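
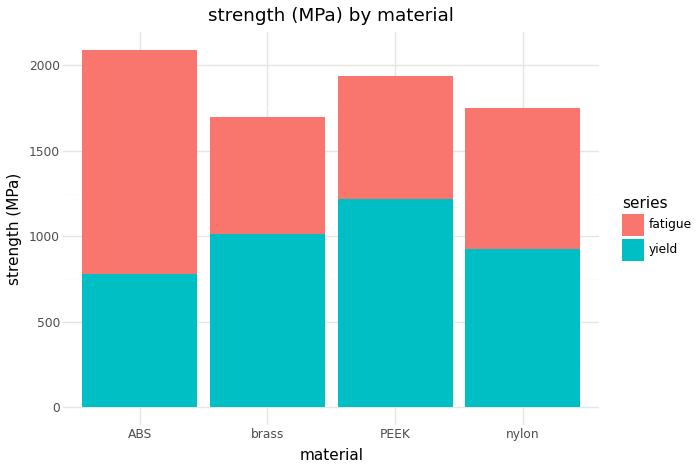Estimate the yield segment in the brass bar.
yield top ≈ 1000, bottom ≈ 0; segment ≈ 1000.

≈ 1000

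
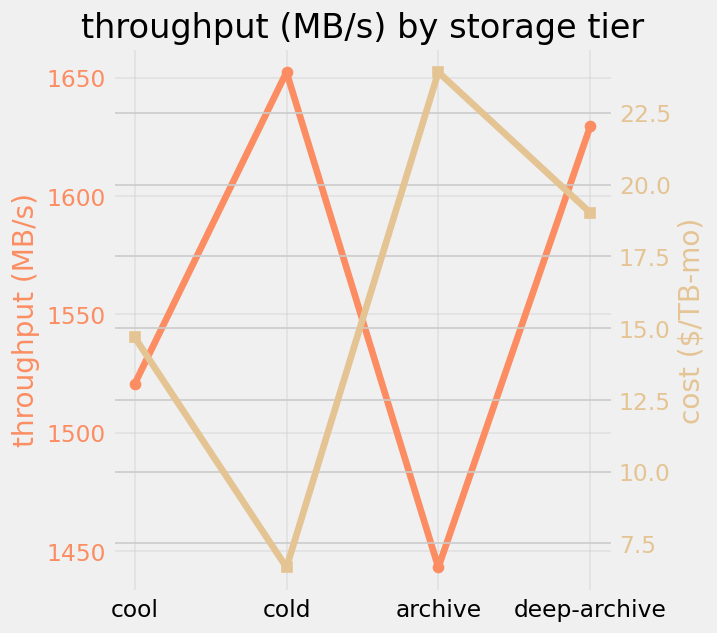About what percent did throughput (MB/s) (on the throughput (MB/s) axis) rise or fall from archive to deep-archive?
≈ +12.5%

archive ≈ 1440, deep-archive ≈ 1620; (1620 − 1440) / 1440 ≈ +12.5%.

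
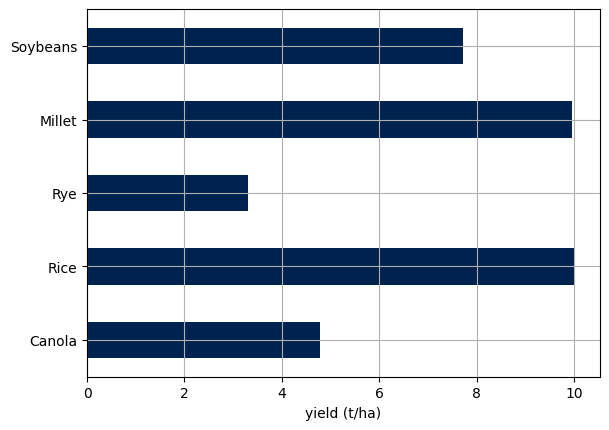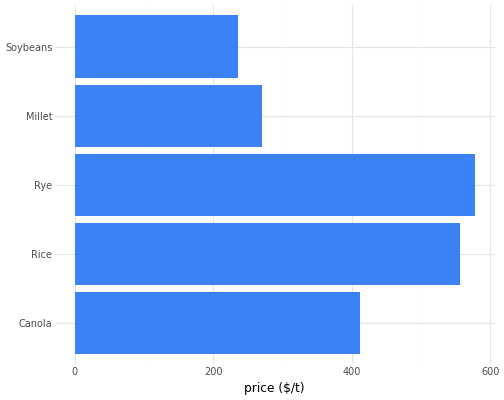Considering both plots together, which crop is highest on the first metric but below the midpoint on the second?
Millet

Chart 2 median price ($/t) ≈ 400; below-median crops: Millet, Soybeans. Among those, Millet has the highest yield (t/ha) (≈ 10).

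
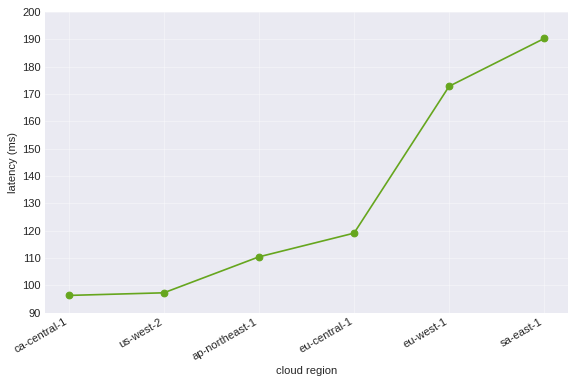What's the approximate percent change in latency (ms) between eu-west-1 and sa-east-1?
eu-west-1 ≈ 170, sa-east-1 ≈ 190; (190 − 170) / 170 ≈ +11.8%.

≈ +11.8%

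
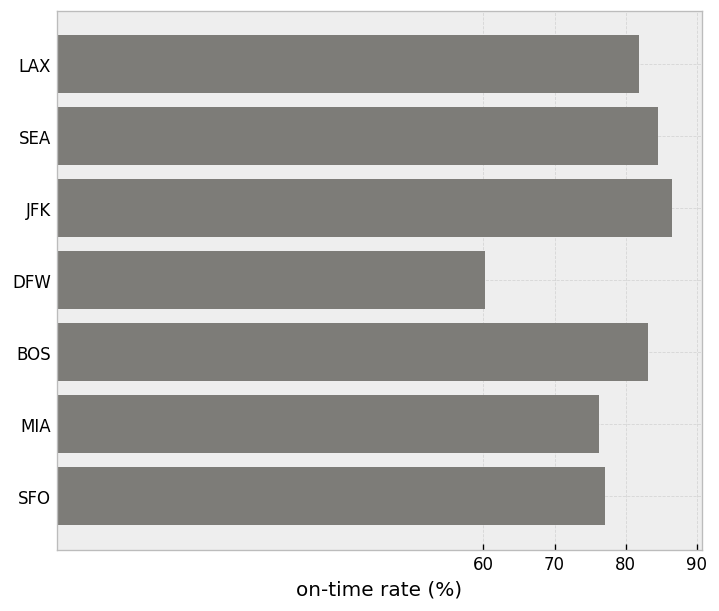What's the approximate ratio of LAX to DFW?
≈ 1.33×

LAX ≈ 80, DFW ≈ 60; 80/60 ≈ 1.33.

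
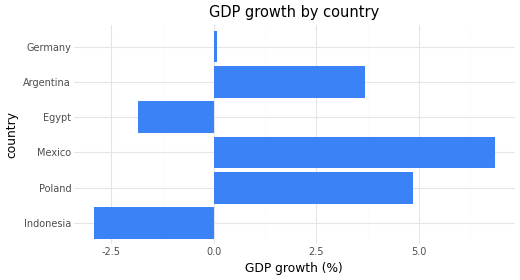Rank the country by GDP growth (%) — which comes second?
Top 3: Mexico ≈ 7, Poland ≈ 5, Argentina ≈ 4.

Poland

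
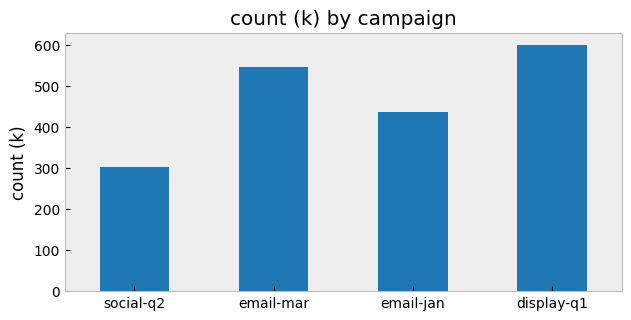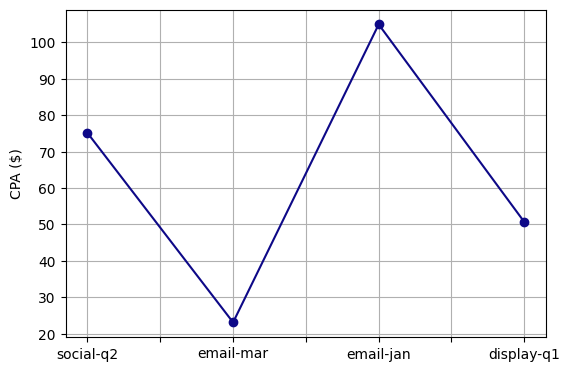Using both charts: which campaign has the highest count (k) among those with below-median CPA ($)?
Chart 2 median CPA ($) ≈ 60; below-median campaigns: email-mar, display-q1. Among those, display-q1 has the highest count (k) (≈ 600).

display-q1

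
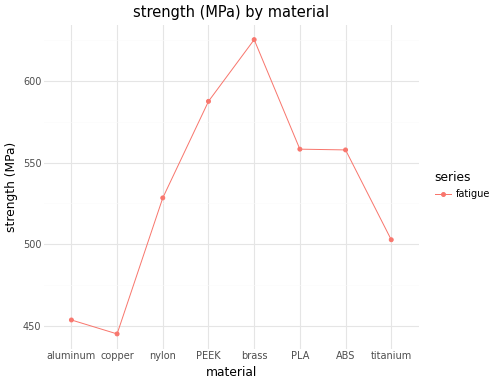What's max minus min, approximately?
Max brass ≈ 620, min copper ≈ 440; range ≈ 180.

≈ 180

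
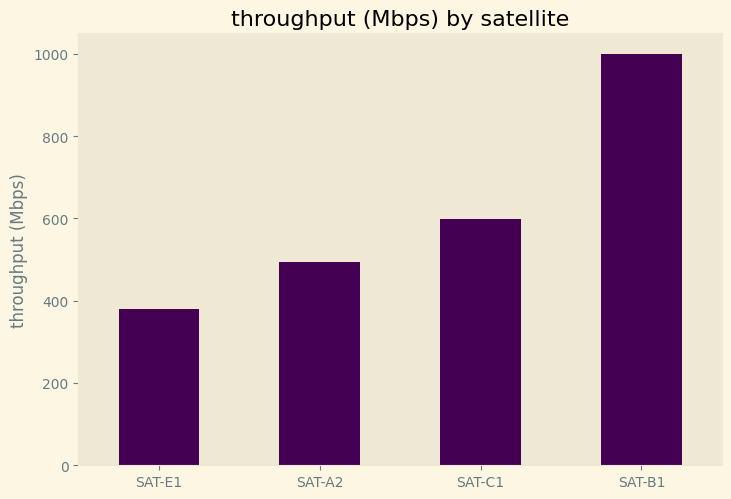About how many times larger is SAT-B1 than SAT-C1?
≈ 1.67×

SAT-B1 ≈ 1000, SAT-C1 ≈ 600; 1000/600 ≈ 1.67.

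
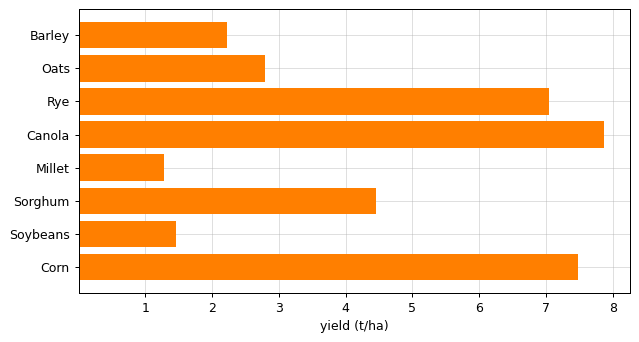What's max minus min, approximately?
≈ 7

Max Canola ≈ 8, min Millet ≈ 1; range ≈ 7.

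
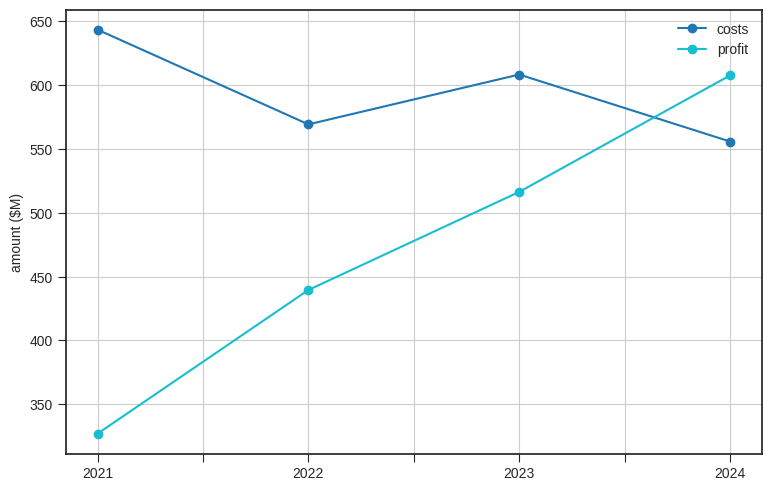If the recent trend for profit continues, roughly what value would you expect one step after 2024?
Last three: 450, 500, 600 → slope ≈ 75/step → next ≈ 675.

≈ 675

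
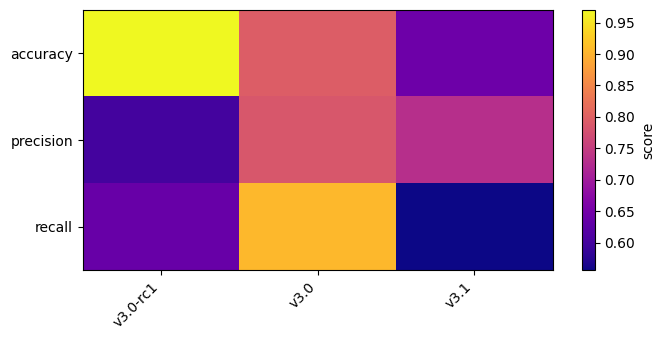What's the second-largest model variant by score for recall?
v3.0-rc1

Top 3 for recall: v3.0 ≈ 0.90, v3.0-rc1 ≈ 0.65, v3.1 ≈ 0.55.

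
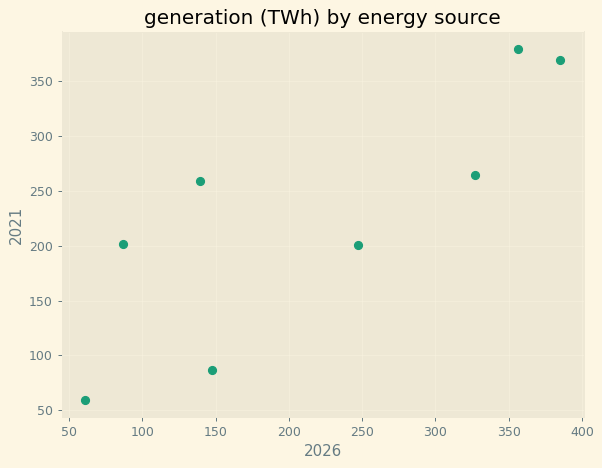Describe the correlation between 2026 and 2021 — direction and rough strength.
positive, strong

Points are positively correlated; strong (|r| ≈ 0.8).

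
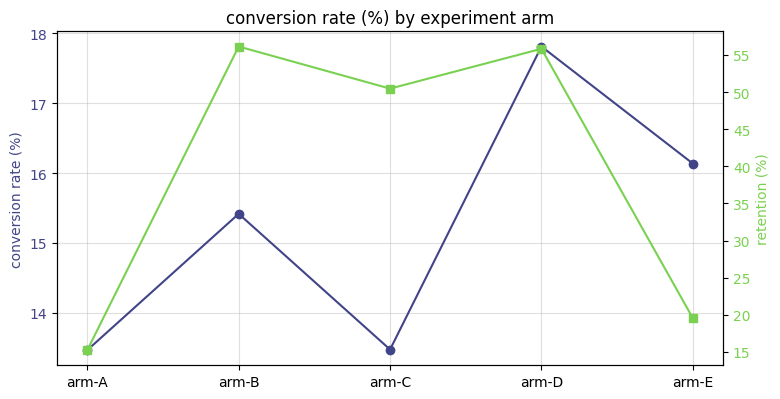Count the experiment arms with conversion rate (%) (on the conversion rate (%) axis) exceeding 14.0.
3

Above 14.0: arm-B, arm-D, arm-E.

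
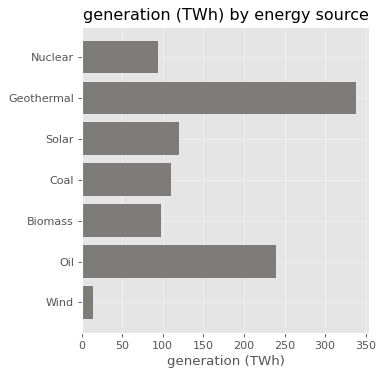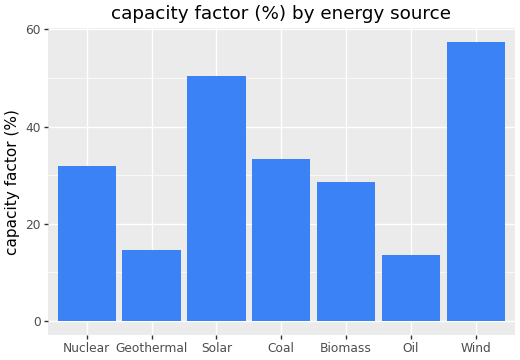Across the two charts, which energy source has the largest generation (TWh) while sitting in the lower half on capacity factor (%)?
Geothermal

Chart 2 median capacity factor (%) ≈ 30; below-median energy sources: Geothermal, Biomass, Oil. Among those, Geothermal has the highest generation (TWh) (≈ 350).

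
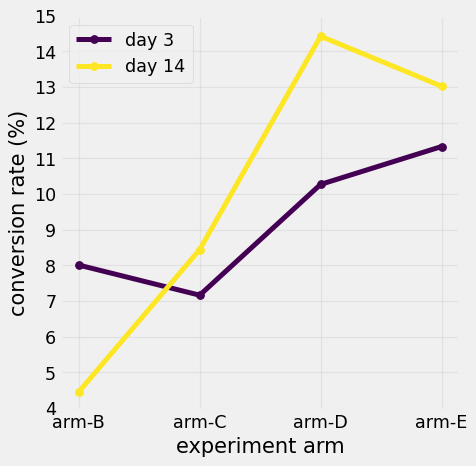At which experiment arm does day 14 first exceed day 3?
arm-C

arm-B: day 14 ≈ 4 vs day 3 ≈ 8 (not yet); arm-C: day 14 ≈ 8 vs day 3 ≈ 7 (first crossover).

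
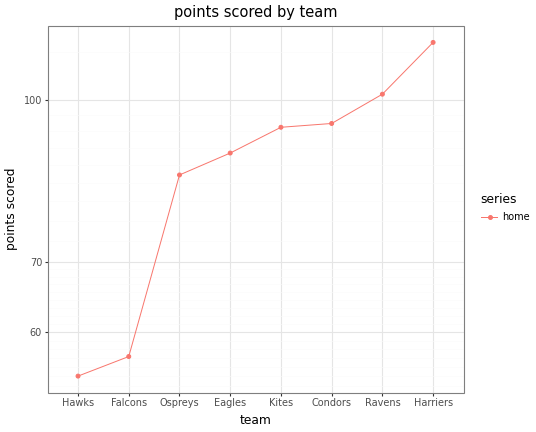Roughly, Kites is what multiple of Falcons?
≈ 1.73×

Kites ≈ 95, Falcons ≈ 55; 95/55 ≈ 1.73.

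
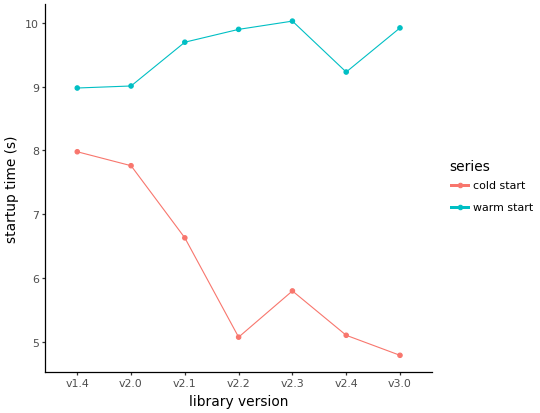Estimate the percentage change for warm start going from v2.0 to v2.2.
≈ +11.1%

v2.0 ≈ 9.0, v2.2 ≈ 10.0; (10.0 − 9.0) / 9.0 ≈ +11.1%.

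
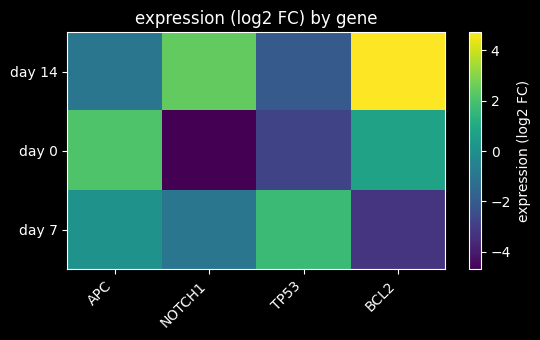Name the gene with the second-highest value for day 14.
NOTCH1

Top 3 for day 14: BCL2 ≈ 5, NOTCH1 ≈ 2, APC ≈ -1.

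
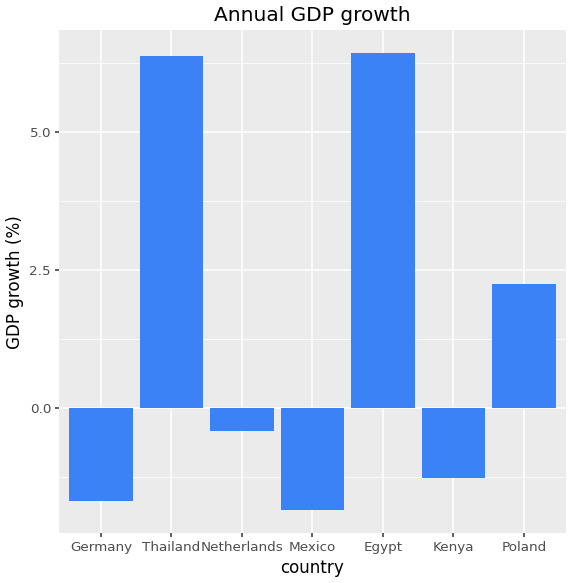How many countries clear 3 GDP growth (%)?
2

Above 3: Thailand, Egypt.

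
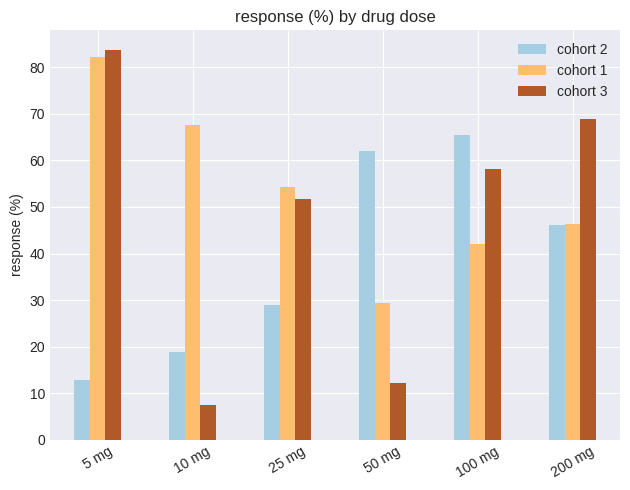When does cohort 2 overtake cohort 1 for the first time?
50 mg

25 mg: cohort 2 ≈ 30 vs cohort 1 ≈ 50 (not yet); 50 mg: cohort 2 ≈ 60 vs cohort 1 ≈ 30 (first crossover).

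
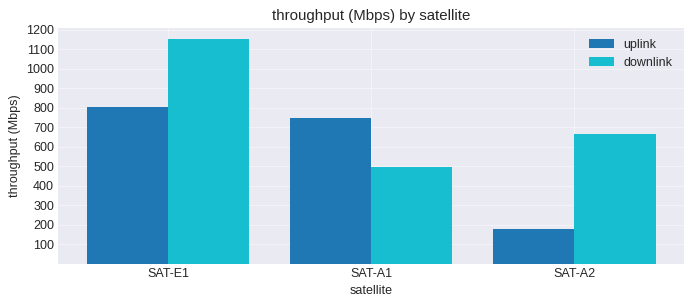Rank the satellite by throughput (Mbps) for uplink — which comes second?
SAT-A1

Top 3 for uplink: SAT-E1 ≈ 800, SAT-A1 ≈ 700, SAT-A2 ≈ 200.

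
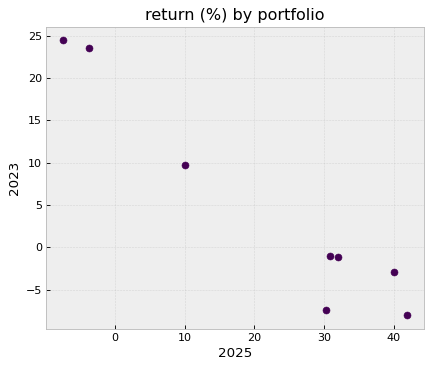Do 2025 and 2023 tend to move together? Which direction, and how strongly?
Points are negatively correlated; strong (|r| ≈ 1.0).

negative, strong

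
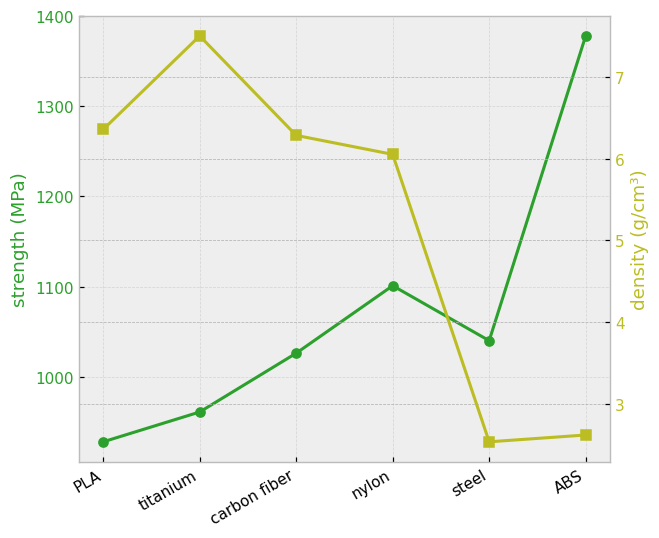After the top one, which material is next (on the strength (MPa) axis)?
nylon

Top 3 (on the strength (MPa) axis): ABS ≈ 1400, nylon ≈ 1100, steel ≈ 1050.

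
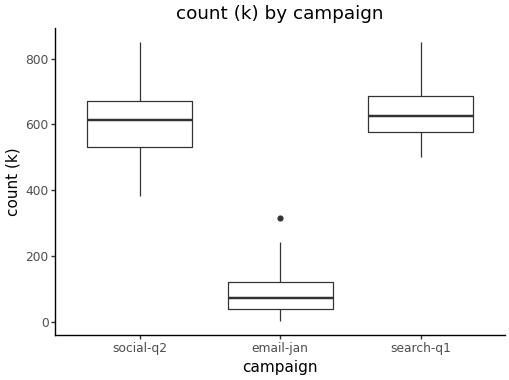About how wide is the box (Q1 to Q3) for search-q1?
Q3 ≈ 700, Q1 ≈ 600; IQR ≈ 100.

≈ 100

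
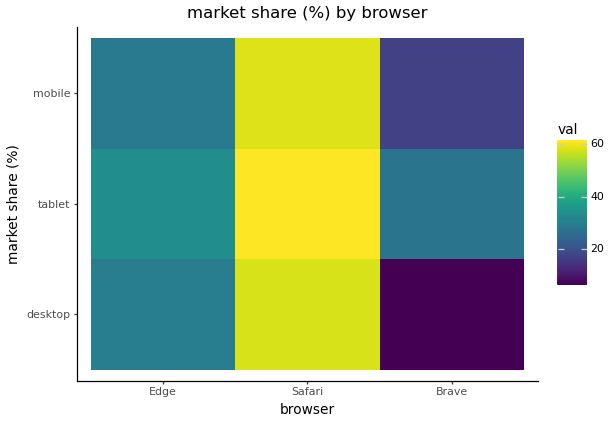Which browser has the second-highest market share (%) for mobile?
Top 3 for mobile: Safari ≈ 60, Edge ≈ 30, Brave ≈ 15.

Edge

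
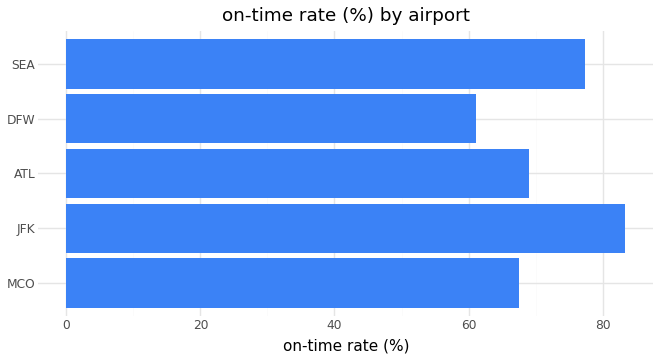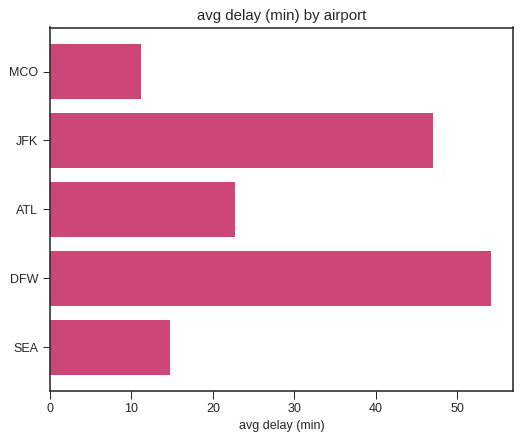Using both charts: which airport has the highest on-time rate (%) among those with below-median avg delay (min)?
SEA

Chart 2 median avg delay (min) ≈ 25; below-median airports: MCO, SEA. Among those, SEA has the highest on-time rate (%) (≈ 80).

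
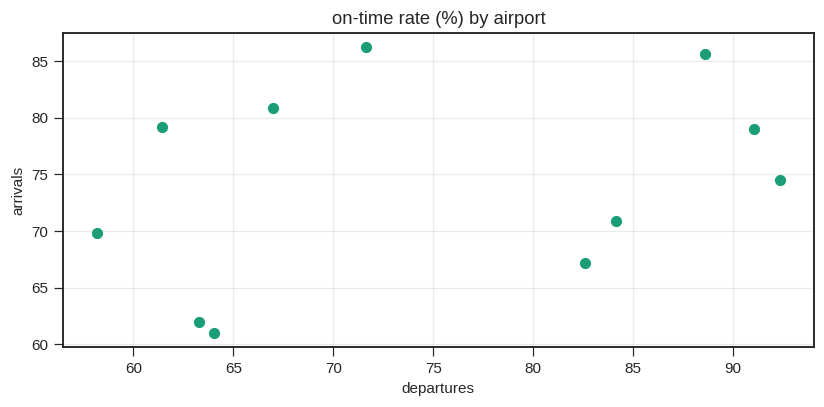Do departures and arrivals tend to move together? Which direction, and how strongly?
positive, weak

Points are positively correlated; weak (|r| ≈ 0.3).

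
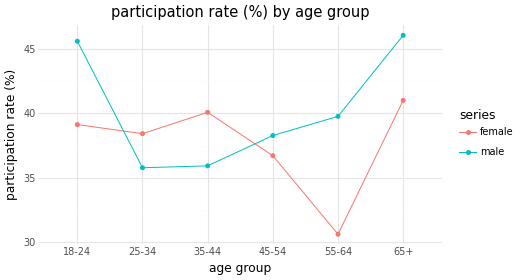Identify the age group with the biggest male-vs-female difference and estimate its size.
55-64, ≈ 10 %

55-64: male ≈ 40, female ≈ 30 → gap ≈ 10. Next-largest (18-24) is only ≈ 6.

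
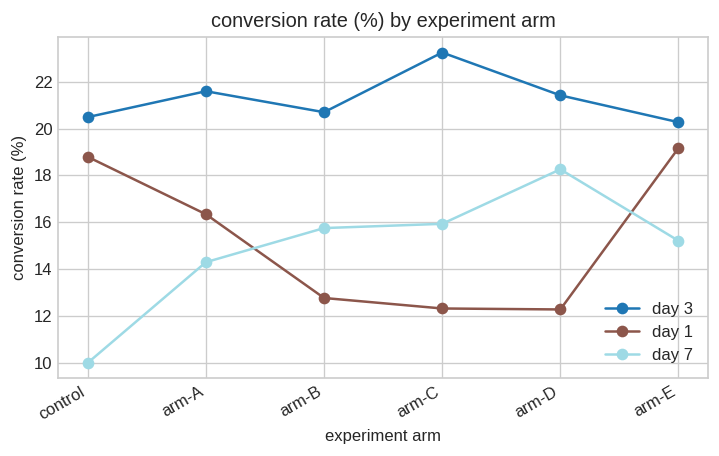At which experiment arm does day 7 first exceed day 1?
arm-B

arm-A: day 7 ≈ 14 vs day 1 ≈ 16 (not yet); arm-B: day 7 ≈ 16 vs day 1 ≈ 12 (first crossover).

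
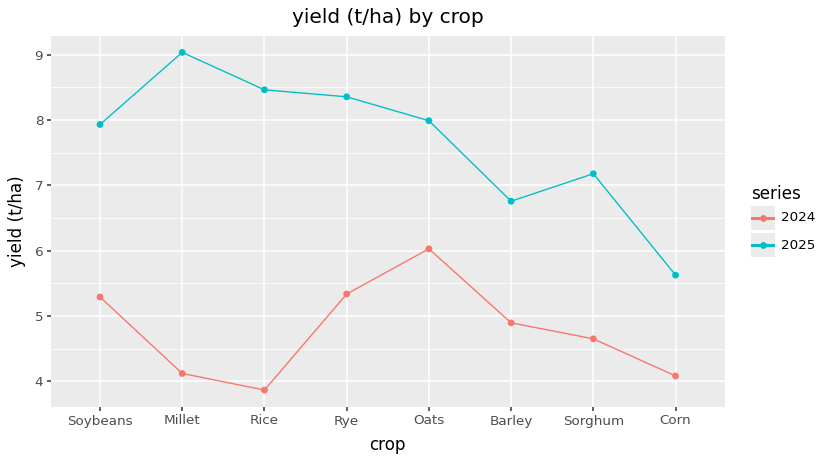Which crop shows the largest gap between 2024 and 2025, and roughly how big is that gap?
Millet, ≈ 5.0 t/ha

Millet: 2024 ≈ 4.0, 2025 ≈ 9.0 → gap ≈ 5.0. Next-largest (Rice) is only ≈ 4.5.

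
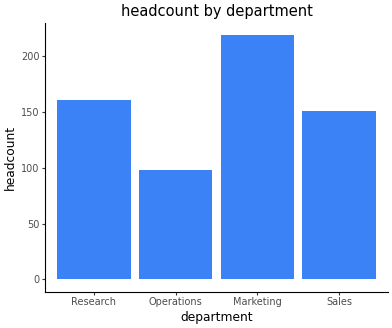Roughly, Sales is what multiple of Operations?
≈ 1.6×

Sales ≈ 160, Operations ≈ 100; 160/100 ≈ 1.6.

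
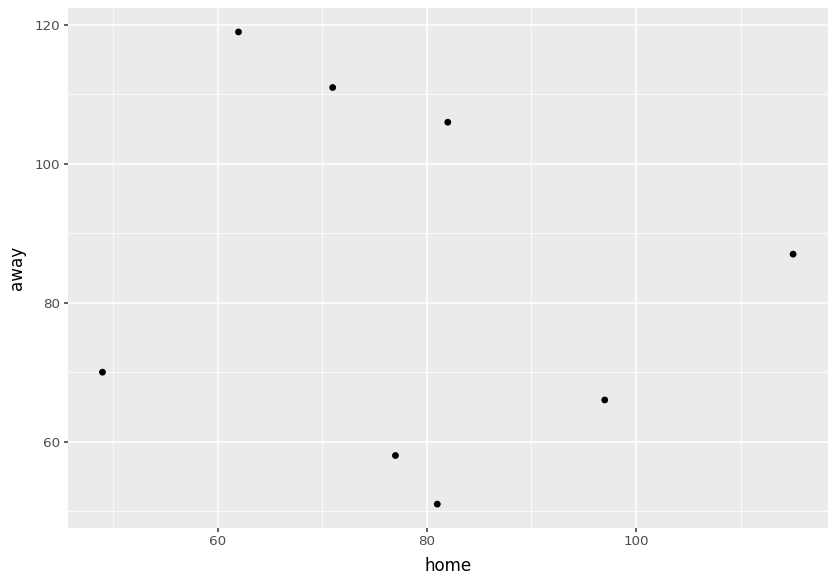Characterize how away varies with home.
no clear correlation

Points are roughly uncorrelated; weak (|r| ≈ 0.1).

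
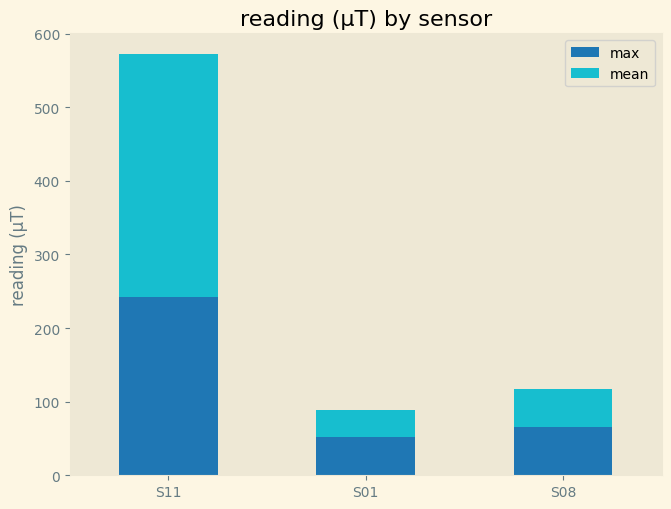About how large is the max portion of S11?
max top ≈ 250, bottom ≈ 0; segment ≈ 250.

≈ 250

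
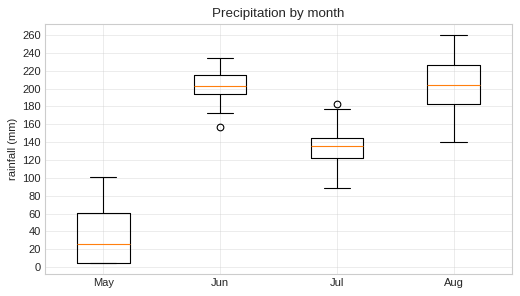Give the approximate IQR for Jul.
≈ 20

Q3 ≈ 140, Q1 ≈ 120; IQR ≈ 20.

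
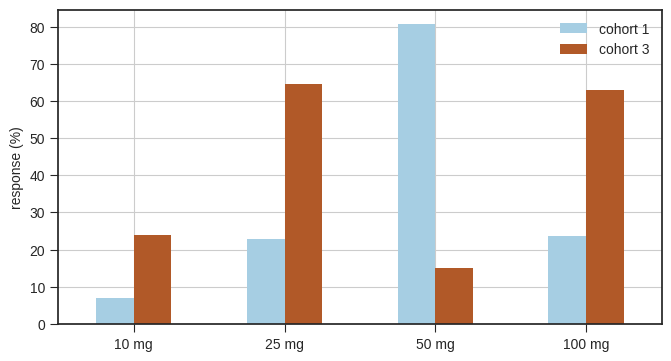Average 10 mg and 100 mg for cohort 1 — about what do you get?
(10 + 20) / 2 ≈ 15.

≈ 15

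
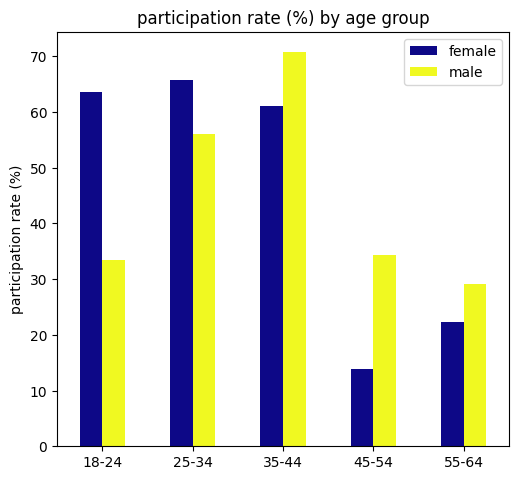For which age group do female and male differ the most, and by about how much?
18-24, ≈ 30 %

18-24: female ≈ 60, male ≈ 30 → gap ≈ 30. Next-largest (45-54) is only ≈ 20.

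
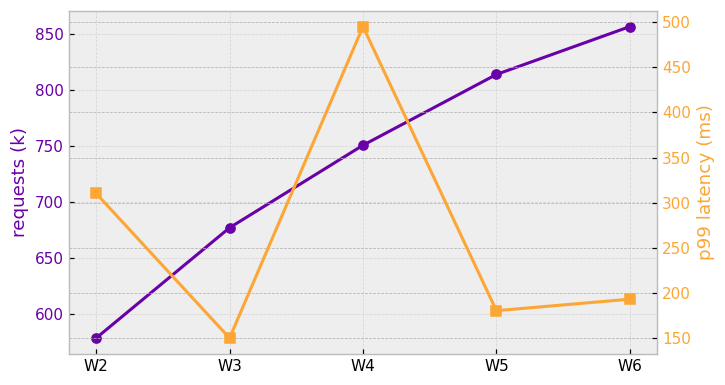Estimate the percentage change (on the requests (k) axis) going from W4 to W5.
W4 ≈ 750, W5 ≈ 825; (825 − 750) / 750 ≈ +10%.

≈ +10%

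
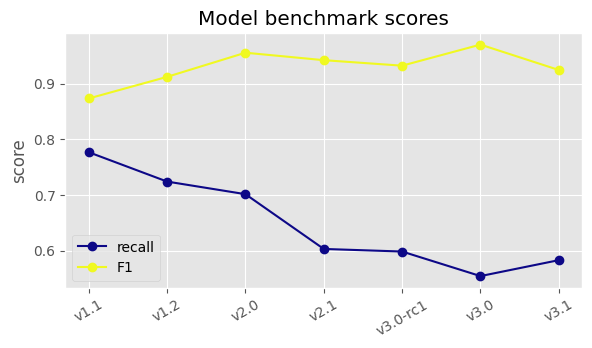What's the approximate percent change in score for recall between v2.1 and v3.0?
≈ -8.3%

v2.1 ≈ 0.60, v3.0 ≈ 0.55; (0.55 − 0.60) / 0.60 ≈ -8.3%.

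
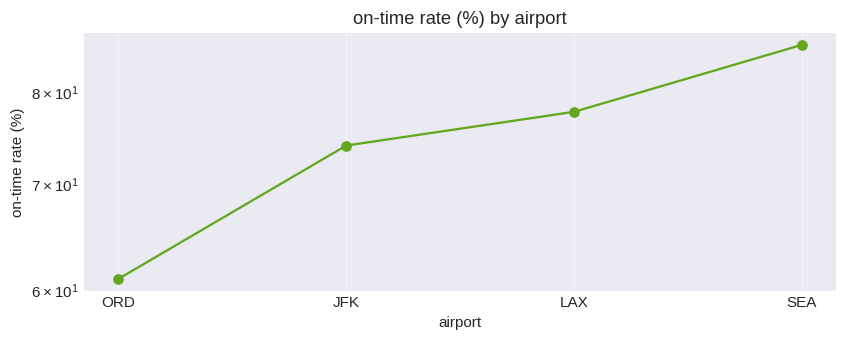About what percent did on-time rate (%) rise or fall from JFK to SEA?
JFK ≈ 75, SEA ≈ 85; (85 − 75) / 75 ≈ +13.3%.

≈ +13.3%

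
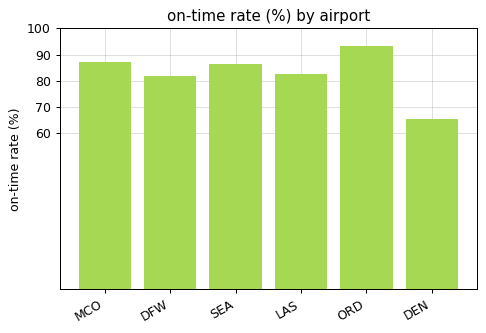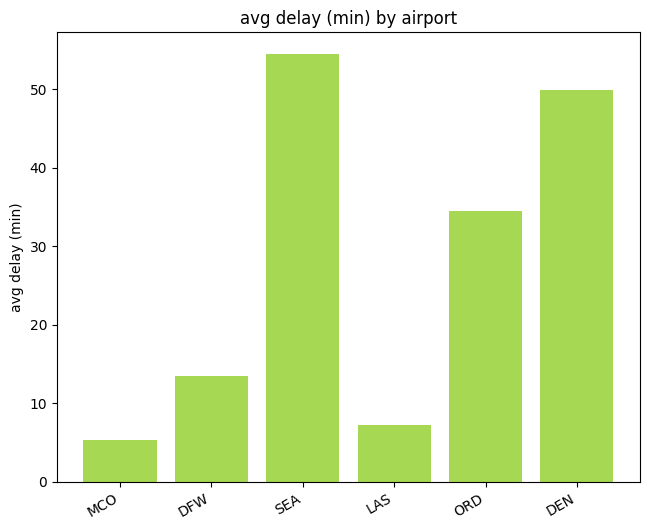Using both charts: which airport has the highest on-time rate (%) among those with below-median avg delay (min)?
MCO

Chart 2 median avg delay (min) ≈ 25; below-median airports: MCO, DFW, LAS. Among those, MCO has the highest on-time rate (%) (≈ 90).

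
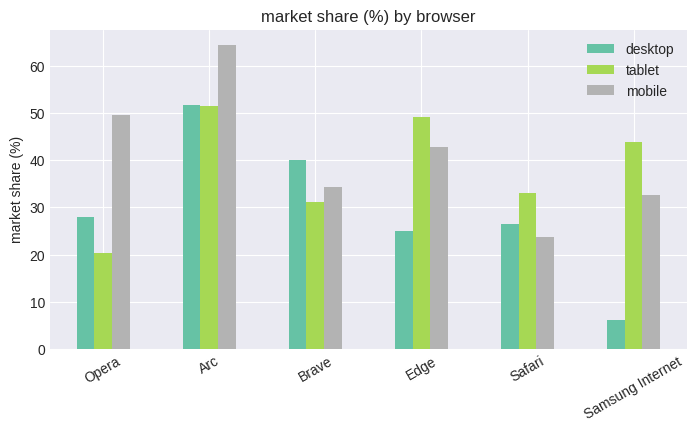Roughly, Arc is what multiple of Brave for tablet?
Arc ≈ 50, Brave ≈ 30; 50/30 ≈ 1.67.

≈ 1.67×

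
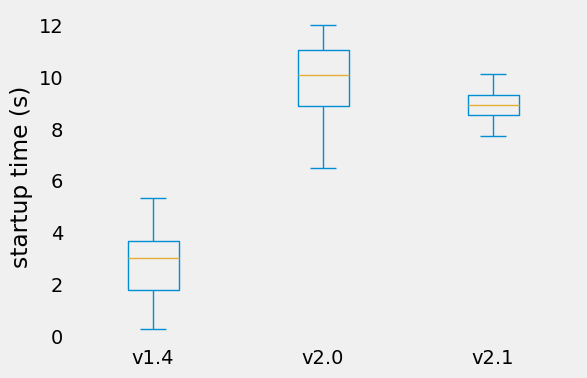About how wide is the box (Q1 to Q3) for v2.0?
≈ 2

Q3 ≈ 11, Q1 ≈ 9; IQR ≈ 2.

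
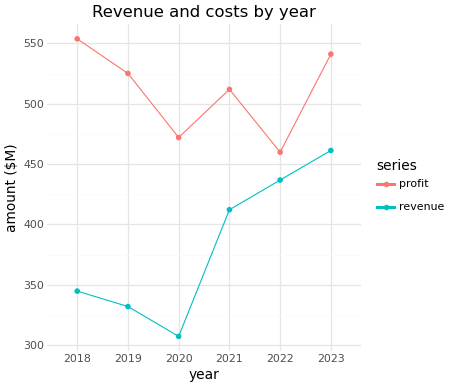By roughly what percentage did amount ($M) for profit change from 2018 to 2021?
≈ -9.1%

2018 ≈ 550, 2021 ≈ 500; (500 − 550) / 550 ≈ -9.1%.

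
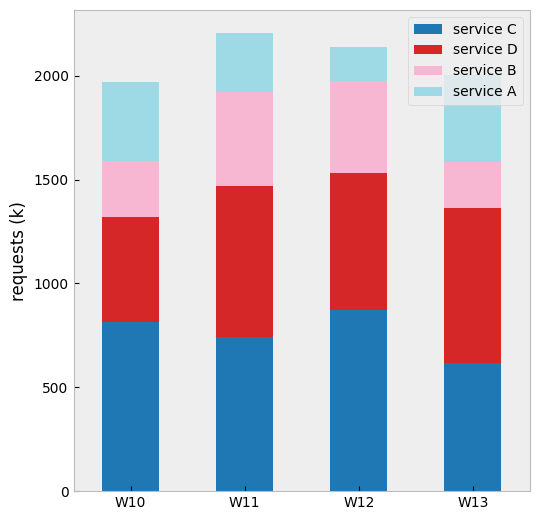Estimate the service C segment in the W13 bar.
service C top ≈ 600, bottom ≈ 0; segment ≈ 600.

≈ 600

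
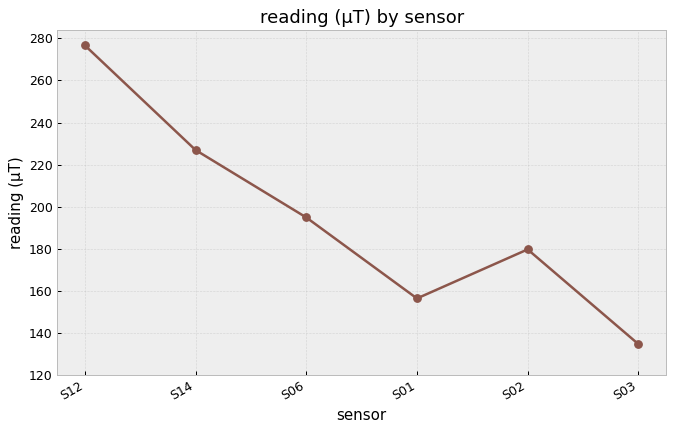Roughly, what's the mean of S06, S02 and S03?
(200 + 180 + 140) / 3 ≈ 173.

≈ 173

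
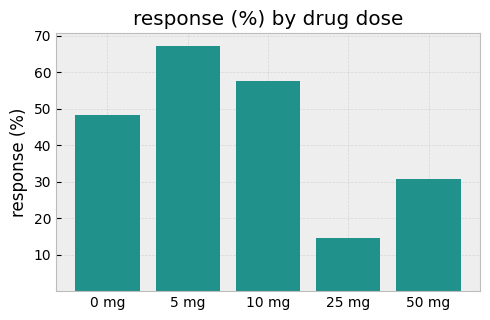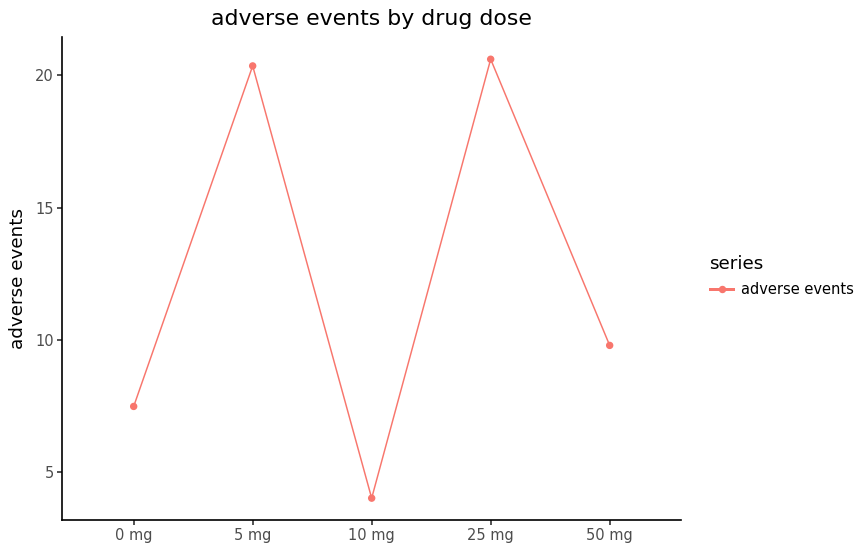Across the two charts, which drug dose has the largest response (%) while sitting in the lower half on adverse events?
Chart 2 median adverse events ≈ 10; below-median drug doses: 0 mg, 10 mg. Among those, 10 mg has the highest response (%) (≈ 60).

10 mg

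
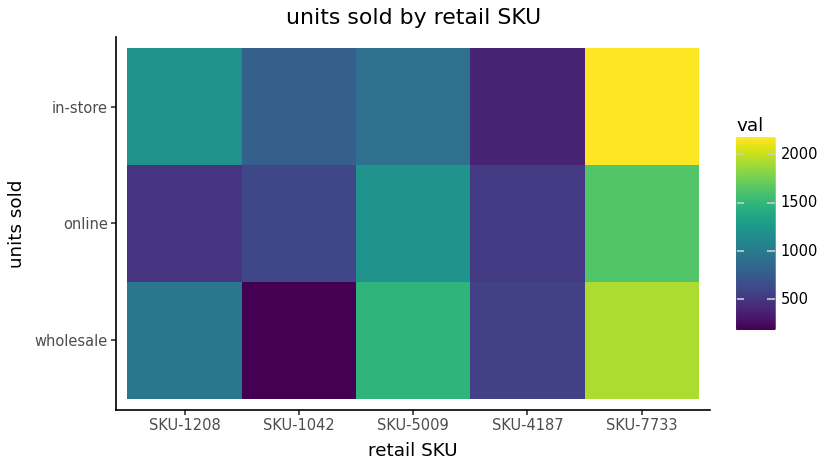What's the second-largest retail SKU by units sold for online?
Top 3 for online: SKU-7733 ≈ 1600, SKU-5009 ≈ 1200, SKU-1042 ≈ 600.

SKU-5009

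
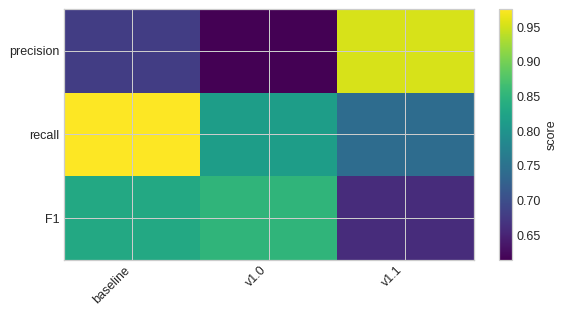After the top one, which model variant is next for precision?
Top 3 for precision: v1.1 ≈ 0.95, baseline ≈ 0.70, v1.0 ≈ 0.60.

baseline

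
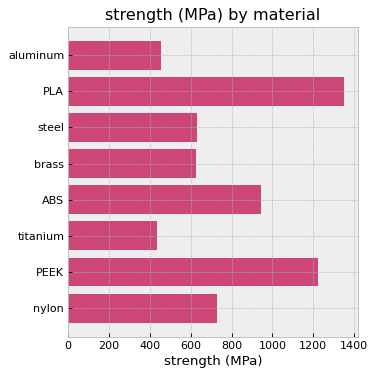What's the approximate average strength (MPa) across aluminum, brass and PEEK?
(400 + 600 + 1200) / 3 ≈ 733.

≈ 733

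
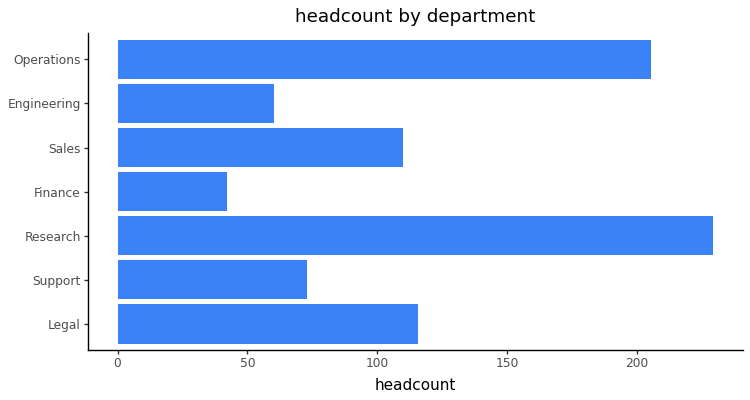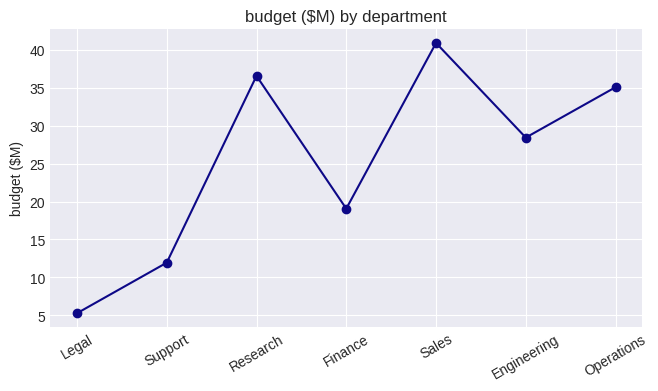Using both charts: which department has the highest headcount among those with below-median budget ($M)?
Legal

Chart 2 median budget ($M) ≈ 30; below-median departments: Legal, Support, Finance. Among those, Legal has the highest headcount (≈ 125).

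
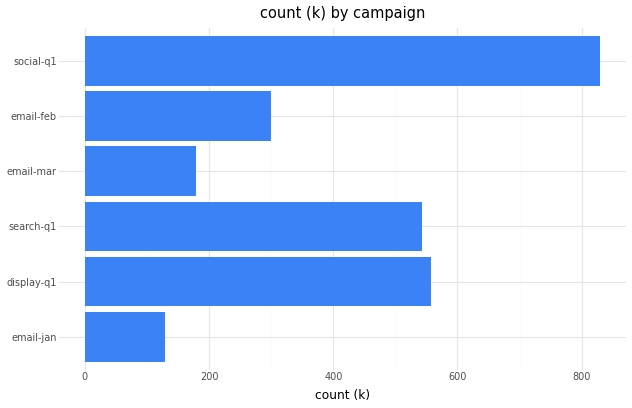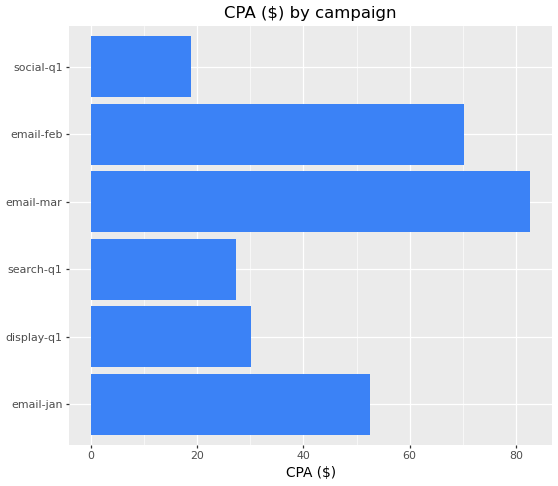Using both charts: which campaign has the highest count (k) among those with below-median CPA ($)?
social-q1

Chart 2 median CPA ($) ≈ 40; below-median campaigns: display-q1, search-q1, social-q1. Among those, social-q1 has the highest count (k) (≈ 800).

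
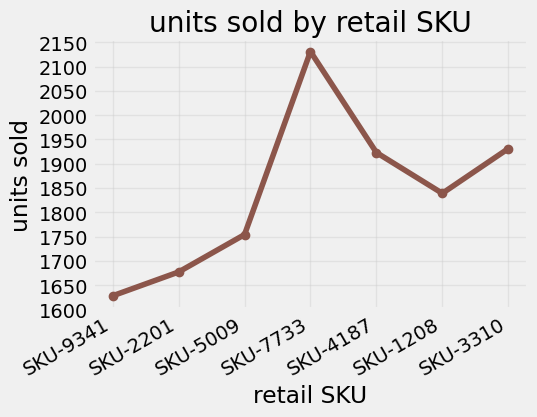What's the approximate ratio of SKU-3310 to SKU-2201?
≈ 1.15×

SKU-3310 ≈ 1950, SKU-2201 ≈ 1700; 1950/1700 ≈ 1.15.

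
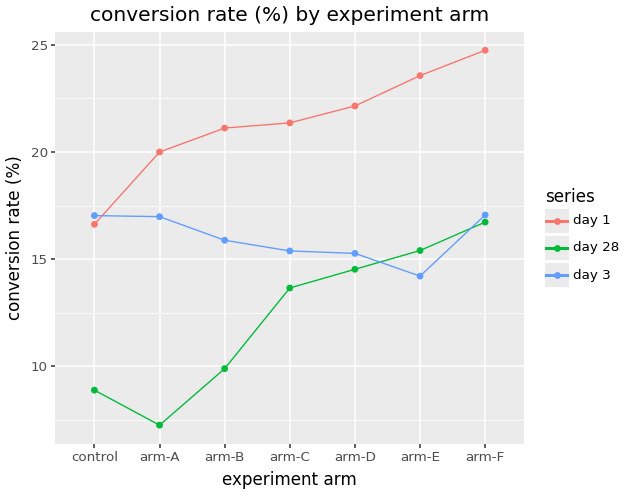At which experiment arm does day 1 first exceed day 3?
control: day 1 ≈ 16 vs day 3 ≈ 18 (not yet); arm-A: day 1 ≈ 20 vs day 3 ≈ 16 (first crossover).

arm-A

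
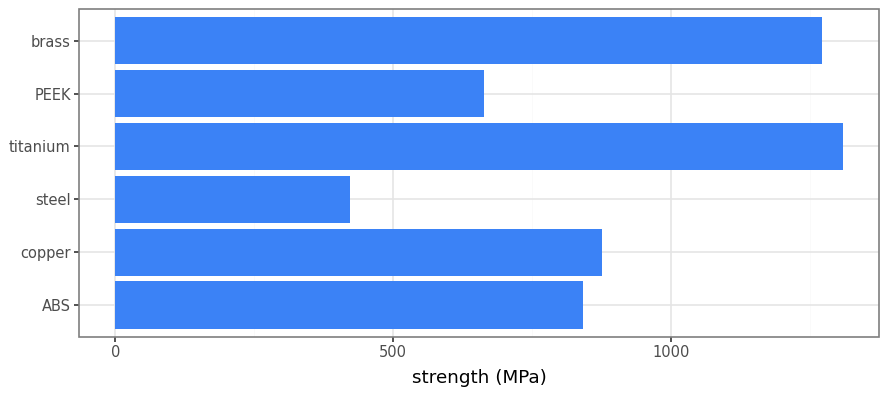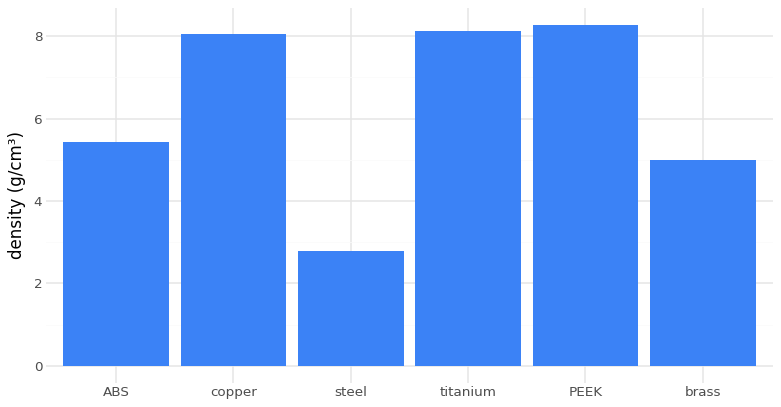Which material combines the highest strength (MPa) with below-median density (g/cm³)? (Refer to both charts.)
brass

Chart 2 median density (g/cm³) ≈ 7; below-median materials: ABS, steel, brass. Among those, brass has the highest strength (MPa) (≈ 1200).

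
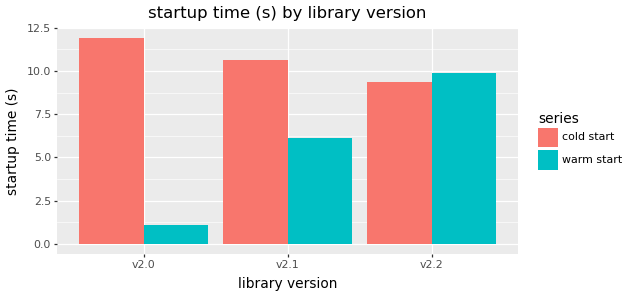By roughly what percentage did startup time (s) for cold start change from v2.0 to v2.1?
v2.0 ≈ 12, v2.1 ≈ 11; (11 − 12) / 12 ≈ -8.3%.

≈ -8.3%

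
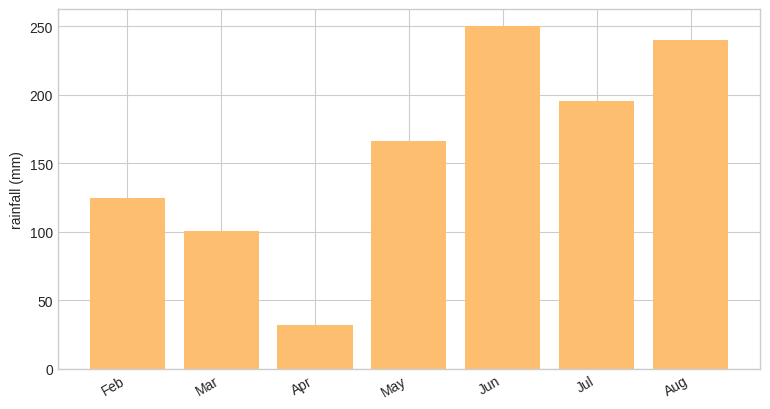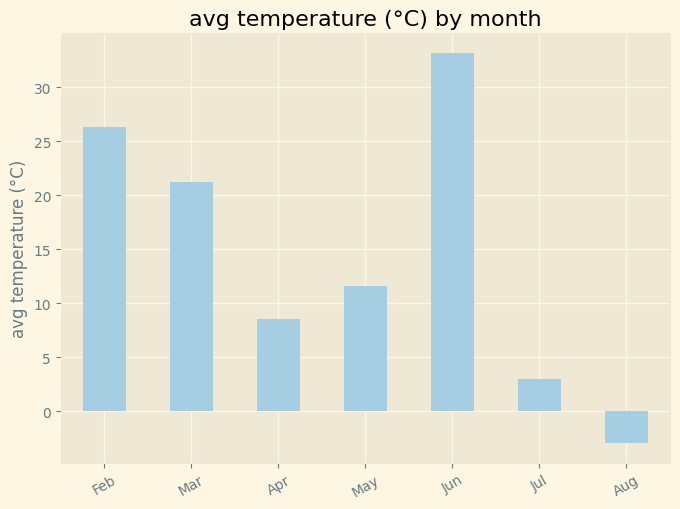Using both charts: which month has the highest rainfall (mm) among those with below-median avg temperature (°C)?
Aug

Chart 2 median avg temperature (°C) ≈ 10; below-median months: Apr, Jul, Aug. Among those, Aug has the highest rainfall (mm) (≈ 250).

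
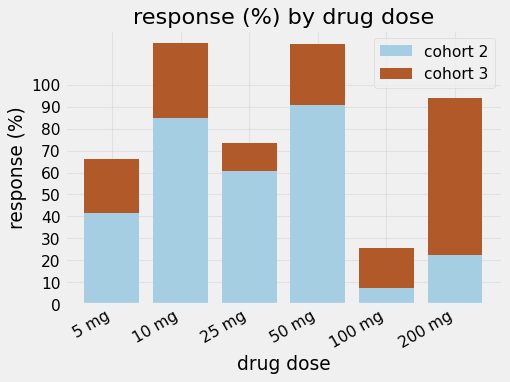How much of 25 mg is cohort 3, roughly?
cohort 3 top ≈ 70, bottom ≈ 60; segment ≈ 10.

≈ 10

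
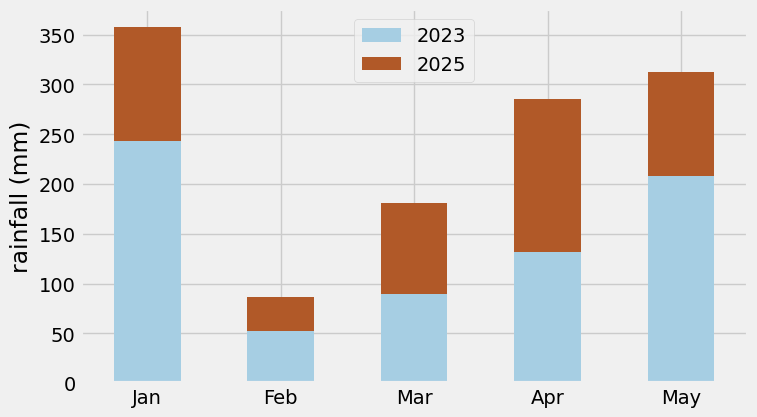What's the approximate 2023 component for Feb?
2023 top ≈ 50, bottom ≈ 0; segment ≈ 50.

≈ 50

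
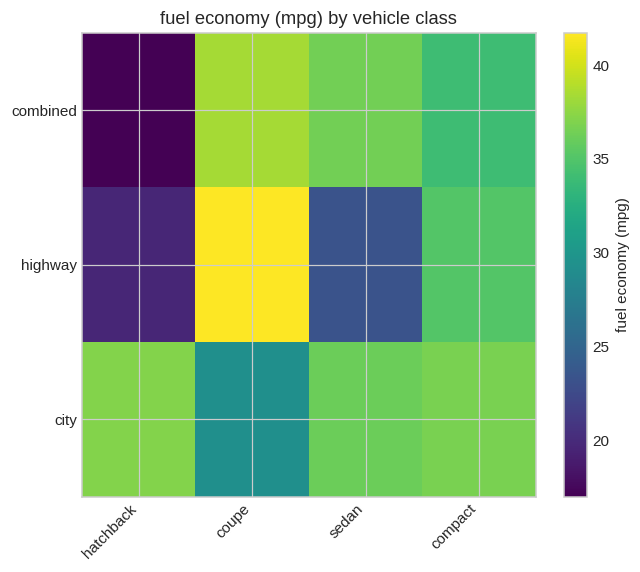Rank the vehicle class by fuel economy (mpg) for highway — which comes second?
compact

Top 3 for highway: coupe ≈ 40, compact ≈ 35, sedan ≈ 25.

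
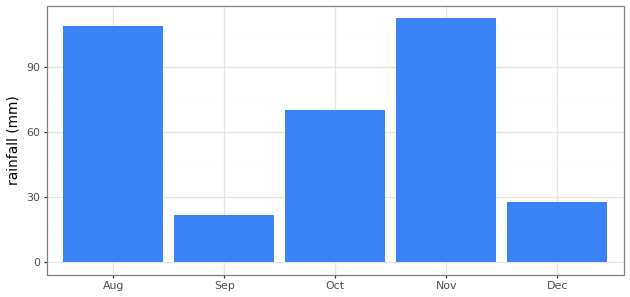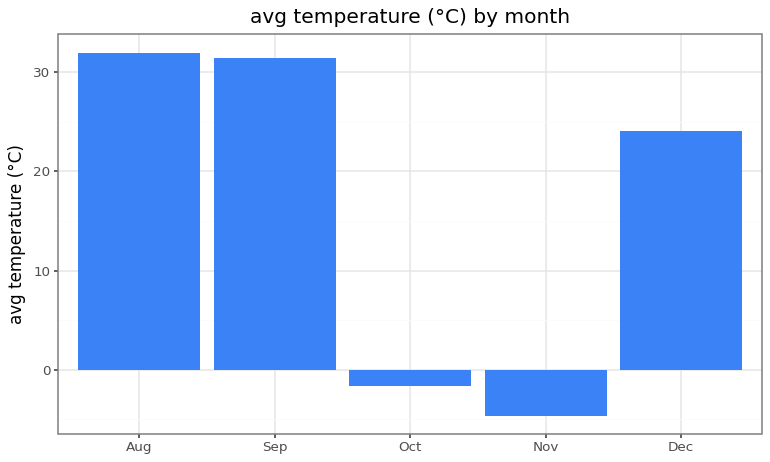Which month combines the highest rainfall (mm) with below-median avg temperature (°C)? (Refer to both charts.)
Nov

Chart 2 median avg temperature (°C) ≈ 25; below-median months: Oct, Nov. Among those, Nov has the highest rainfall (mm) (≈ 120).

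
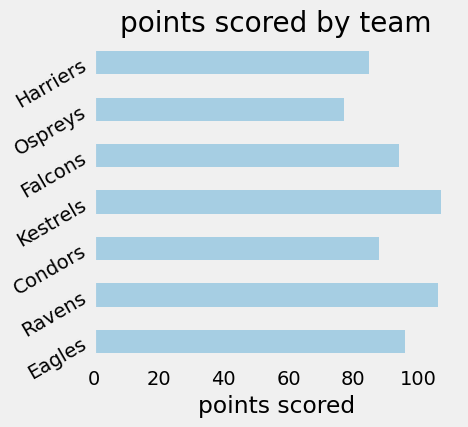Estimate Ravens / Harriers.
≈ 1.38×

Ravens ≈ 110, Harriers ≈ 80; 110/80 ≈ 1.38.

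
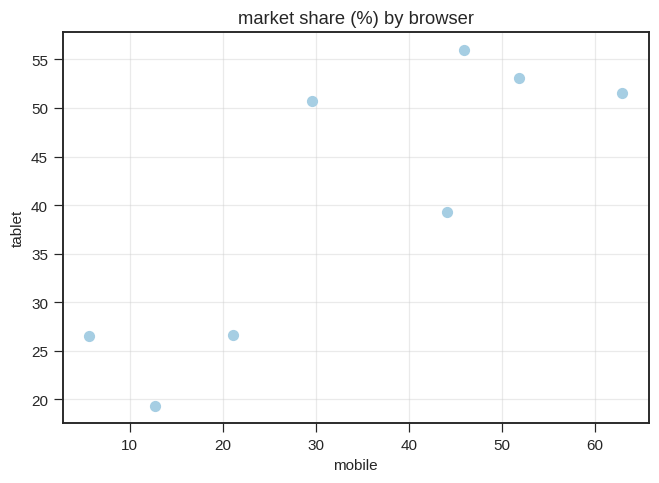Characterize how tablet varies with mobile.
positive, strong

Points are positively correlated; strong (|r| ≈ 0.8).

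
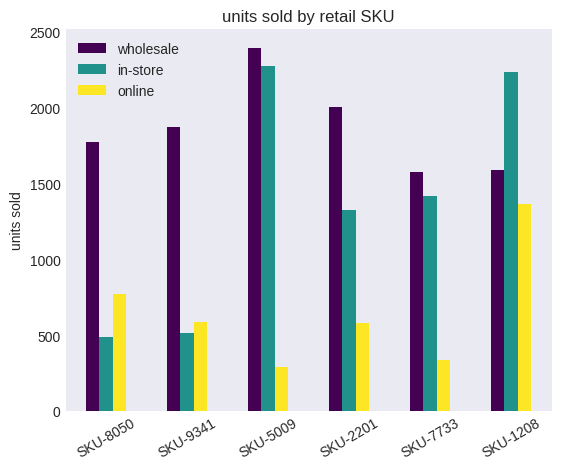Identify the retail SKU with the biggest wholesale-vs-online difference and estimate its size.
SKU-5009: wholesale ≈ 2400, online ≈ 200 → gap ≈ 2200. Next-largest (SKU-2201) is only ≈ 1400.

SKU-5009, ≈ 2200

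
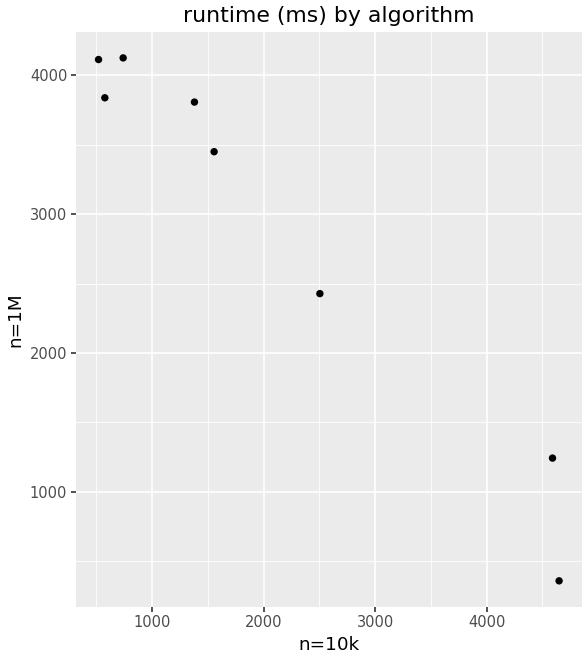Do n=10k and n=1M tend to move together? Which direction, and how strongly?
negative, strong

Points are negatively correlated; strong (|r| ≈ 1.0).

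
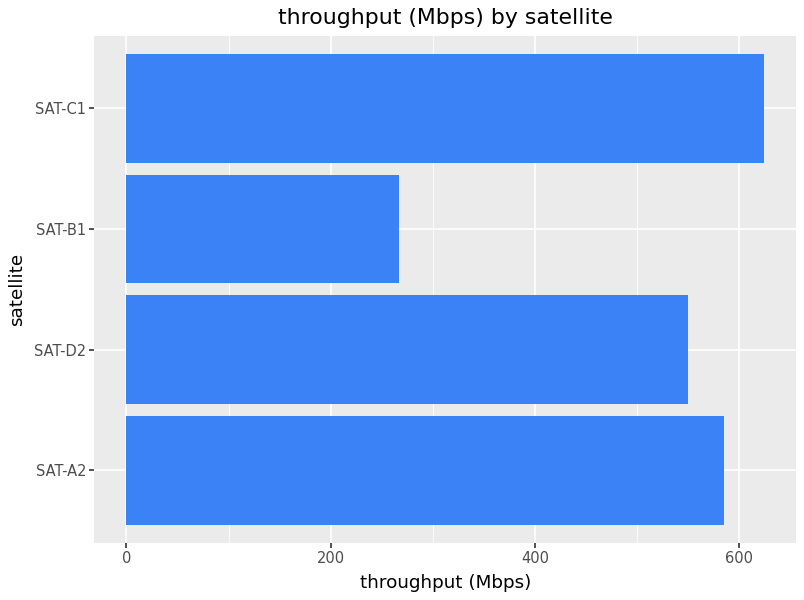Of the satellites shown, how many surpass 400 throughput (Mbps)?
Above 400: SAT-A2, SAT-D2, SAT-C1.

3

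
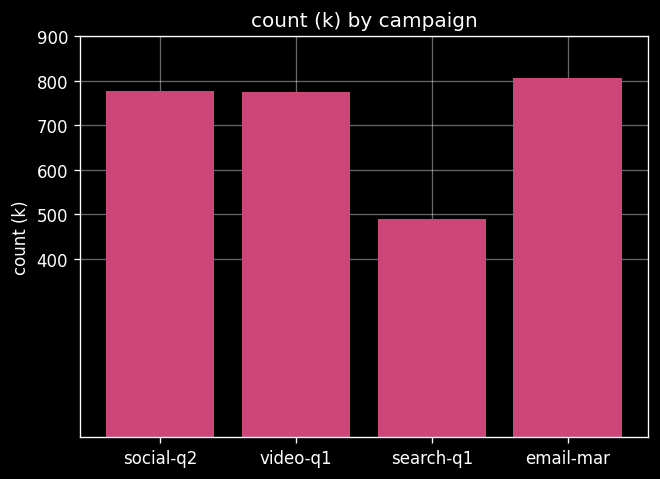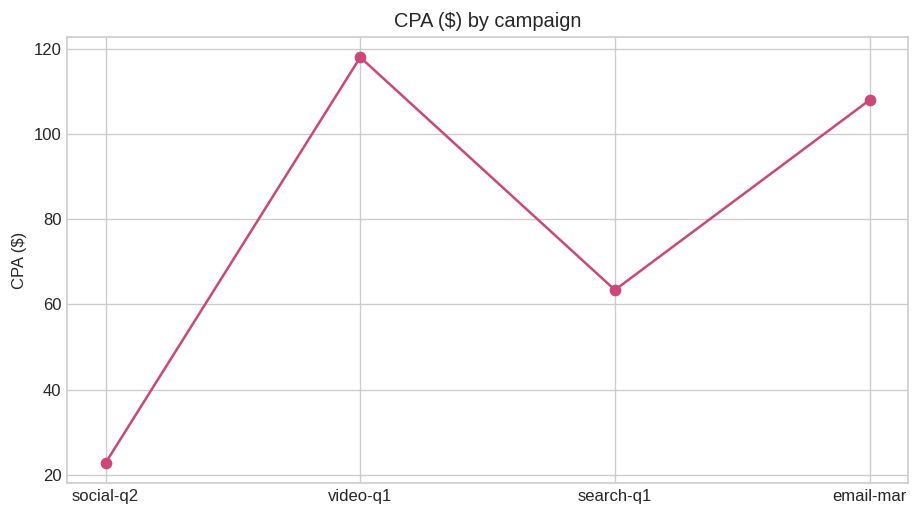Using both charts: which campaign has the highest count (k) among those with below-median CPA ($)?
social-q2

Chart 2 median CPA ($) ≈ 80; below-median campaigns: social-q2, search-q1. Among those, social-q2 has the highest count (k) (≈ 800).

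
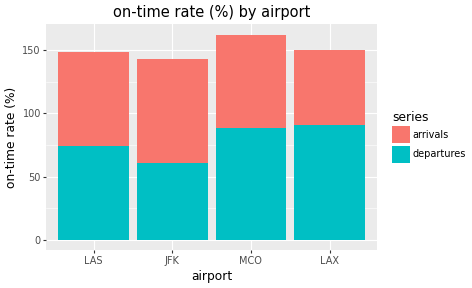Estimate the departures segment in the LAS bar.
departures top ≈ 80, bottom ≈ 0; segment ≈ 80.

≈ 80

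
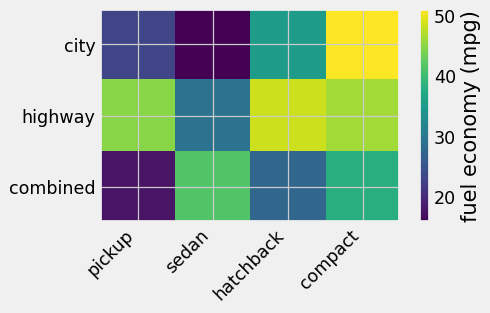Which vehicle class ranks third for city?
Top 4 for city: compact ≈ 50, hatchback ≈ 35, pickup ≈ 25, sedan ≈ 15.

pickup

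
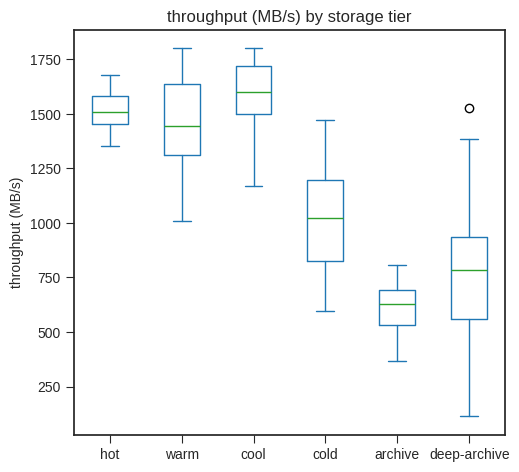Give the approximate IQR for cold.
Q3 ≈ 1200, Q1 ≈ 800; IQR ≈ 400.

≈ 400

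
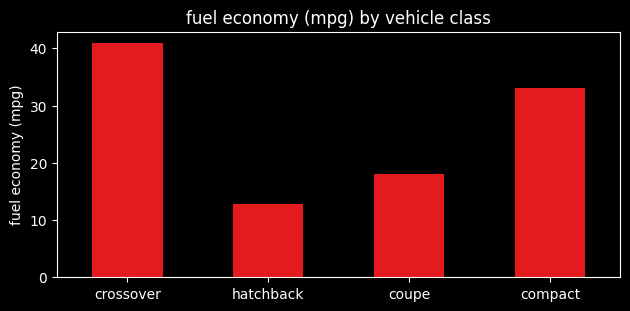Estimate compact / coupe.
≈ 1.75×

compact ≈ 35, coupe ≈ 20; 35/20 ≈ 1.75.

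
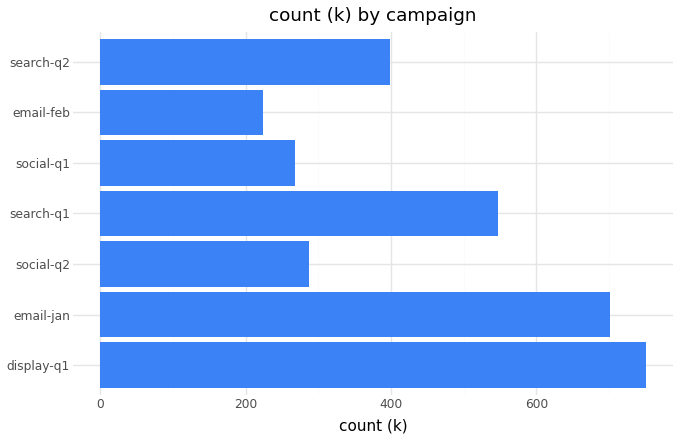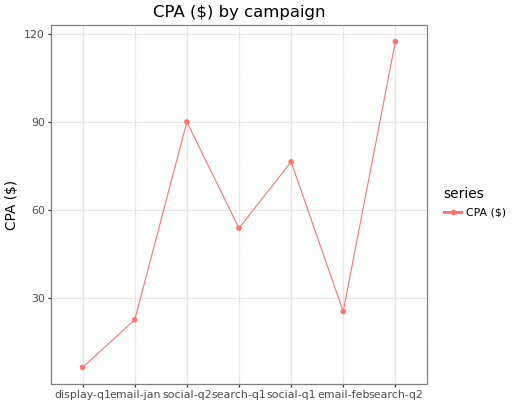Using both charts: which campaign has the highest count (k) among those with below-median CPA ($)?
display-q1

Chart 2 median CPA ($) ≈ 60; below-median campaigns: display-q1, email-jan, email-feb. Among those, display-q1 has the highest count (k) (≈ 800).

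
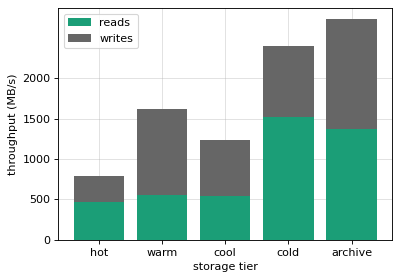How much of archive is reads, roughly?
≈ 1500

reads top ≈ 1500, bottom ≈ 0; segment ≈ 1500.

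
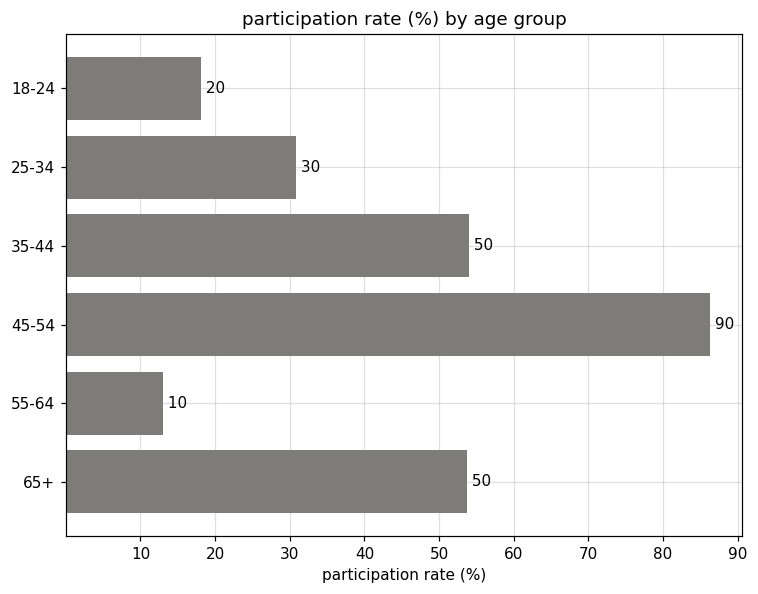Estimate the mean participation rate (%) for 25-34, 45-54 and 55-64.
≈ 43

(30 + 90 + 10) / 3 ≈ 43.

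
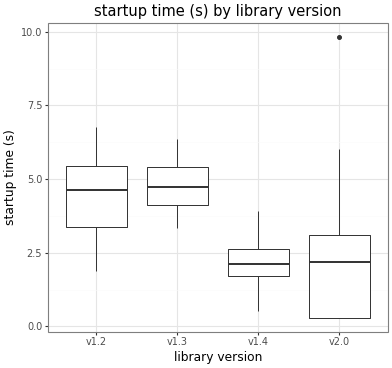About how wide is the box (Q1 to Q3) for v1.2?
Q3 ≈ 5.5, Q1 ≈ 3.5; IQR ≈ 2.0.

≈ 2.0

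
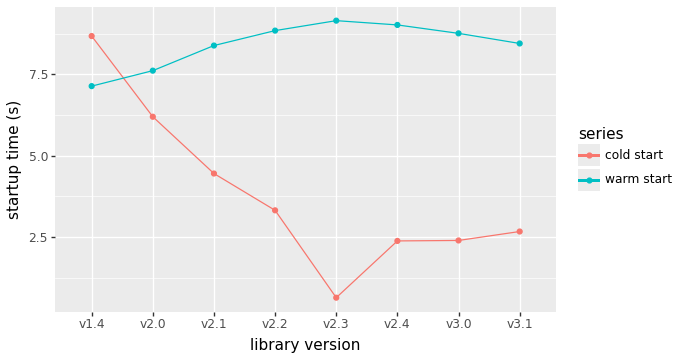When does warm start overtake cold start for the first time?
v2.0

v1.4: warm start ≈ 7 vs cold start ≈ 9 (not yet); v2.0: warm start ≈ 8 vs cold start ≈ 6 (first crossover).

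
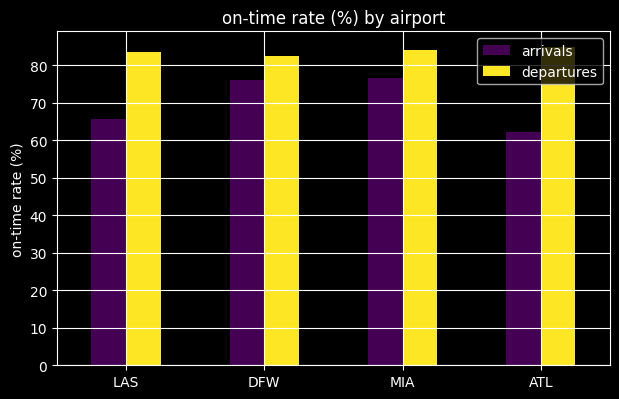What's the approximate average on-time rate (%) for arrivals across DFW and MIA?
≈ 80

(80 + 80) / 2 ≈ 80.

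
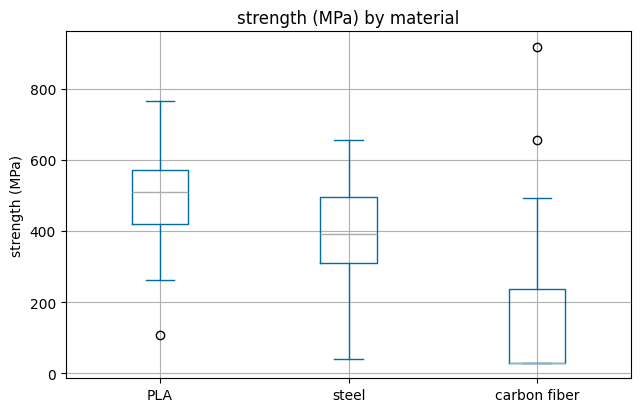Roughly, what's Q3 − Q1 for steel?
≈ 200

Q3 ≈ 500, Q1 ≈ 300; IQR ≈ 200.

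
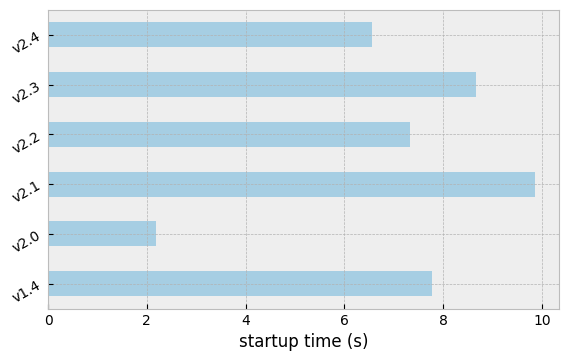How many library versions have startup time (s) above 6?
Above 6: v1.4, v2.1, v2.2, v2.3, v2.4.

5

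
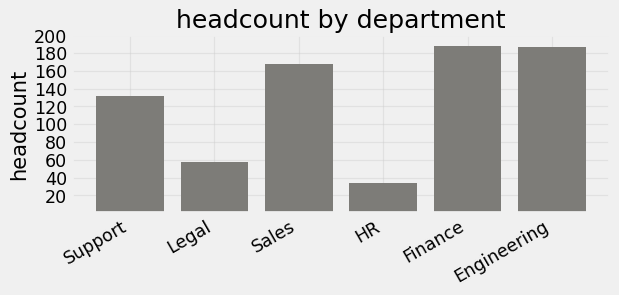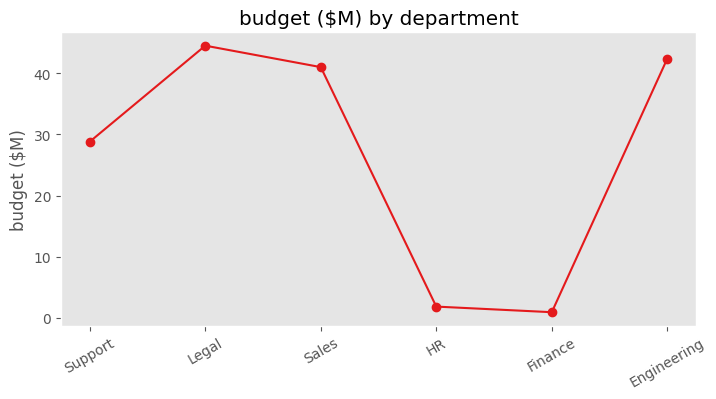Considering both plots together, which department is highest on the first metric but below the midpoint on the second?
Finance

Chart 2 median budget ($M) ≈ 35; below-median departments: Support, HR, Finance. Among those, Finance has the highest headcount (≈ 180).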